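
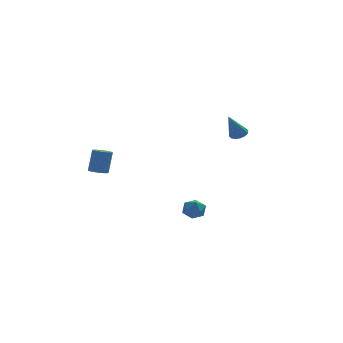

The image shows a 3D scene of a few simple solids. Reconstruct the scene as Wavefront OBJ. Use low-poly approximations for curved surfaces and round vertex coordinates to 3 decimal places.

v 0.173 -1.113 -1.112
v 0.849 -1.275 -1.227
v -0.049 -2.205 -0.873
v 0.627 -2.367 -0.988
v 0.449 -1.981 -0.427
v 0.586 -1.306 -0.574
v 0.214 -2.174 -1.526
v 0.351 -1.499 -1.673
v 0.874 -1.931 -1.483
v 1.019 -1.812 -0.804
v -0.219 -1.668 -1.296
v -0.074 -1.549 -0.617
v 3.89 3.508 2.308
v 4.166 3.938 2.56
v 3.21 3.072 3.792
v 3.907 4.052 2.476
v 3.644 4.021 2.346
v 3.447 3.852 2.206
v 3.368 3.591 2.093
v 3.429 3.308 2.038
v 3.613 3.078 2.055
v 3.872 2.964 2.14
v 4.135 2.995 2.269
v 4.332 3.164 2.409
v 4.411 3.425 2.522
v 4.35 3.708 2.577
v -4.079 2.866 0.172
v -3.679 3.232 -0.005
v -3.382 3.581 1.392
v -3.781 3.214 1.568
v -3.872 3.369 0.002
v -3.575 3.718 1.399
v -4.101 3.419 0.038
v -3.804 3.768 1.435
v -4.326 3.374 0.098
v -4.028 3.723 1.494
v -4.508 3.24 0.17
v -4.211 3.589 1.566
v -4.616 3.042 0.242
v -4.319 3.391 1.639
v -4.631 2.813 0.302
v -4.333 3.162 1.699
v -4.551 2.594 0.34
v -4.253 2.942 1.737
v -4.389 2.421 0.349
v -4.091 2.77 1.745
v -4.173 2.325 0.327
v -3.875 2.674 1.723
v -3.941 2.323 0.278
v -3.643 2.672 1.674
v -3.733 2.414 0.211
v -3.435 2.763 1.607
v -3.585 2.584 0.137
v -3.287 2.933 1.533
v -3.522 2.802 0.069
v -3.224 3.151 1.465
v -3.555 3.031 0.019
v -3.258 3.38 1.415
f 1 12 6
f 1 6 2
f 1 2 8
f 1 8 11
f 1 11 12
f 2 6 10
f 6 12 5
f 12 11 3
f 11 8 7
f 8 2 9
f 4 10 5
f 4 5 3
f 4 3 7
f 4 7 9
f 4 9 10
f 5 10 6
f 3 5 12
f 7 3 11
f 9 7 8
f 10 9 2
f 14 13 16
f 14 16 15
f 16 13 17
f 16 17 15
f 17 13 18
f 17 18 15
f 18 13 19
f 18 19 15
f 19 13 20
f 19 20 15
f 20 13 21
f 20 21 15
f 21 13 22
f 21 22 15
f 22 13 23
f 22 23 15
f 23 13 24
f 23 24 15
f 24 13 25
f 24 25 15
f 25 13 26
f 25 26 15
f 26 13 14
f 26 14 15
f 28 27 31
f 28 31 29
f 29 31 32
f 29 32 30
f 31 27 33
f 31 33 32
f 32 33 34
f 32 34 30
f 33 27 35
f 33 35 34
f 34 35 36
f 34 36 30
f 35 27 37
f 35 37 36
f 36 37 38
f 36 38 30
f 37 27 39
f 37 39 38
f 38 39 40
f 38 40 30
f 39 27 41
f 39 41 40
f 40 41 42
f 40 42 30
f 41 27 43
f 41 43 42
f 42 43 44
f 42 44 30
f 43 27 45
f 43 45 44
f 44 45 46
f 44 46 30
f 45 27 47
f 45 47 46
f 46 47 48
f 46 48 30
f 47 27 49
f 47 49 48
f 48 49 50
f 48 50 30
f 49 27 51
f 49 51 50
f 50 51 52
f 50 52 30
f 51 27 53
f 51 53 52
f 52 53 54
f 52 54 30
f 53 27 55
f 53 55 54
f 54 55 56
f 54 56 30
f 55 27 57
f 55 57 56
f 56 57 58
f 56 58 30
f 57 27 28
f 57 28 58
f 58 28 29
f 58 29 30



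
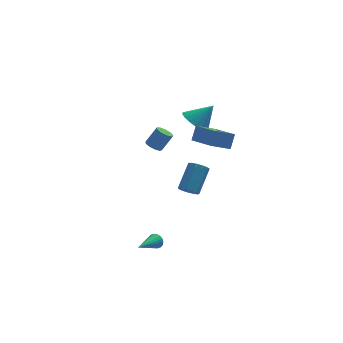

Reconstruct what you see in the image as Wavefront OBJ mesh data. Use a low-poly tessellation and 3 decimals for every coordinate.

v 1.297 -0.622 -1.31
v 1.839 -0.637 -1.649
v 2.646 0.507 -0.409
v 2.103 0.522 -0.07
v 1.647 -0.361 -1.778
v 2.453 0.783 -0.538
v 1.343 -0.168 -1.759
v 2.149 0.976 -0.518
v 1.024 -0.119 -1.597
v 1.831 1.025 -0.357
v 0.792 -0.229 -1.344
v 1.599 0.914 -0.104
v 0.72 -0.465 -1.08
v 1.527 0.679 0.16
v 0.832 -0.75 -0.89
v 1.638 0.394 0.351
v 1.09 -0.994 -0.833
v 1.897 0.149 0.408
v 1.415 -1.121 -0.927
v 2.221 0.023 0.313
v 1.701 -1.088 -1.143
v 2.508 0.055 0.097
v 1.86 -0.908 -1.412
v 2.666 0.235 -0.172
v -0.056 3.271 0.029
v 0.413 3.126 -0.26
v 1.105 3.285 0.781
v 0.636 3.429 1.071
v 0.357 3.511 -0.281
v 1.049 3.67 0.76
v 0.107 3.784 -0.157
v 0.799 3.943 0.884
v -0.219 3.816 0.054
v 0.473 3.975 1.095
v -0.468 3.593 0.254
v 0.223 3.752 1.295
v -0.525 3.22 0.349
v 0.167 3.378 1.39
v -0.362 2.87 0.294
v 0.329 3.028 1.335
v -0.056 2.707 0.116
v 0.636 2.866 1.157
v 0.25 2.808 -0.103
v 0.942 2.967 0.938
v 2.472 -1.041 2.877
v 3.192 -2.912 3.597
v 1.34 -1.263 3.431
v 2.059 -3.134 4.151
v 2.801 -0.586 3.729
v 3.52 -2.457 4.449
v 1.668 -0.808 4.283
v 2.388 -2.679 5.003
v 2.182 2.132 2.619
v 2.803 1.574 2.108
v 3.258 2.268 3.781
v 2.9 1.977 1.971
v 2.855 2.41 1.963
v 2.676 2.789 2.085
v 2.399 3.038 2.312
v 2.079 3.107 2.601
v 1.78 2.983 2.893
v 1.56 2.691 3.13
v 1.463 2.288 3.267
v 1.509 1.855 3.275
v 1.687 1.476 3.153
v 1.964 1.227 2.926
v 2.284 1.158 2.637
v 2.583 1.282 2.345
v -0.891 -2.397 -4.011
v -0.641 -2.452 -3.57
v -2.069 -3.583 -3.489
v -0.789 -2.285 -3.524
v -0.956 -2.141 -3.575
v -1.111 -2.048 -3.712
v -1.222 -2.023 -3.908
v -1.268 -2.073 -4.125
v -1.239 -2.187 -4.319
v -1.141 -2.343 -4.452
v -0.994 -2.51 -4.498
v -0.826 -2.654 -4.447
v -0.672 -2.747 -4.31
v -0.56 -2.772 -4.113
v -0.515 -2.722 -3.897
v -0.543 -2.608 -3.703
f 2 1 5
f 2 5 3
f 3 5 6
f 3 6 4
f 5 1 7
f 5 7 6
f 6 7 8
f 6 8 4
f 7 1 9
f 7 9 8
f 8 9 10
f 8 10 4
f 9 1 11
f 9 11 10
f 10 11 12
f 10 12 4
f 11 1 13
f 11 13 12
f 12 13 14
f 12 14 4
f 13 1 15
f 13 15 14
f 14 15 16
f 14 16 4
f 15 1 17
f 15 17 16
f 16 17 18
f 16 18 4
f 17 1 19
f 17 19 18
f 18 19 20
f 18 20 4
f 19 1 21
f 19 21 20
f 20 21 22
f 20 22 4
f 21 1 23
f 21 23 22
f 22 23 24
f 22 24 4
f 23 1 2
f 23 2 24
f 24 2 3
f 24 3 4
f 26 25 29
f 26 29 27
f 27 29 30
f 27 30 28
f 29 25 31
f 29 31 30
f 30 31 32
f 30 32 28
f 31 25 33
f 31 33 32
f 32 33 34
f 32 34 28
f 33 25 35
f 33 35 34
f 34 35 36
f 34 36 28
f 35 25 37
f 35 37 36
f 36 37 38
f 36 38 28
f 37 25 39
f 37 39 38
f 38 39 40
f 38 40 28
f 39 25 41
f 39 41 40
f 40 41 42
f 40 42 28
f 41 25 43
f 41 43 42
f 42 43 44
f 42 44 28
f 43 25 26
f 43 26 44
f 44 26 27
f 44 27 28
f 46 48 45
f 49 46 45
f 45 48 47
f 47 49 45
f 46 52 48
f 50 46 49
f 50 52 46
f 48 52 47
f 51 49 47
f 47 52 51
f 51 50 49
f 52 50 51
f 54 53 56
f 54 56 55
f 56 53 57
f 56 57 55
f 57 53 58
f 57 58 55
f 58 53 59
f 58 59 55
f 59 53 60
f 59 60 55
f 60 53 61
f 60 61 55
f 61 53 62
f 61 62 55
f 62 53 63
f 62 63 55
f 63 53 64
f 63 64 55
f 64 53 65
f 64 65 55
f 65 53 66
f 65 66 55
f 66 53 67
f 66 67 55
f 67 53 68
f 67 68 55
f 68 53 54
f 68 54 55
f 70 69 72
f 70 72 71
f 72 69 73
f 72 73 71
f 73 69 74
f 73 74 71
f 74 69 75
f 74 75 71
f 75 69 76
f 75 76 71
f 76 69 77
f 76 77 71
f 77 69 78
f 77 78 71
f 78 69 79
f 78 79 71
f 79 69 80
f 79 80 71
f 80 69 81
f 80 81 71
f 81 69 82
f 81 82 71
f 82 69 83
f 82 83 71
f 83 69 84
f 83 84 71
f 84 69 70
f 84 70 71



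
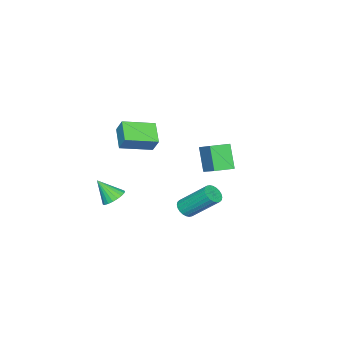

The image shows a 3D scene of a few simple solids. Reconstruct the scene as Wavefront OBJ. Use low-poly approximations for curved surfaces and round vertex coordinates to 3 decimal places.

v -4.277 -1.962 0.044
v -5.233 -2.798 0.764
v -4.081 -1.447 0.902
v -5.037 -2.283 1.622
v -2.903 -3.177 0.458
v -3.859 -4.013 1.178
v -2.707 -2.662 1.316
v -3.663 -3.498 2.036
v -1.991 -2.921 -2.817
v -1.44 -3.238 -3.177
v -1.729 -3.799 -1.643
v -1.3 -3.008 -3.037
v -1.279 -2.763 -2.858
v -1.382 -2.546 -2.673
v -1.589 -2.393 -2.512
v -1.866 -2.332 -2.405
v -2.165 -2.372 -2.369
v -2.434 -2.508 -2.41
v -2.626 -2.714 -2.522
v -2.708 -2.957 -2.685
v -2.666 -3.193 -2.871
v -2.508 -3.383 -3.047
v -2.26 -3.492 -3.184
v -1.966 -3.503 -3.258
v -1.676 -3.413 -3.255
v -1.518 1.883 -1.736
v -0.925 1.903 -1.648
v -1.189 3.397 -0.196
v -1.782 3.377 -0.284
v -0.951 2.062 -1.817
v -1.215 3.556 -0.365
v -1.064 2.195 -1.974
v -1.328 3.689 -0.522
v -1.246 2.28 -2.094
v -1.51 3.774 -0.643
v -1.469 2.304 -2.16
v -1.733 3.798 -0.709
v -1.7 2.265 -2.162
v -1.964 3.759 -0.71
v -1.903 2.167 -2.098
v -2.167 3.661 -0.646
v -2.047 2.026 -1.98
v -2.312 3.52 -0.528
v -2.111 1.863 -1.824
v -2.375 3.357 -0.372
v -2.085 1.704 -1.655
v -2.349 3.198 -0.203
v -1.972 1.571 -1.498
v -2.236 3.065 -0.046
v -1.79 1.486 -1.377
v -2.054 2.98 0.074
v -1.567 1.462 -1.311
v -1.831 2.956 0.14
v -1.336 1.501 -1.31
v -1.6 2.995 0.142
v -1.133 1.599 -1.374
v -1.397 3.093 0.078
v -0.988 1.74 -1.492
v -1.253 3.234 -0.04
v -2.125 2.288 2.611
v -1.326 3.426 3.441
v -2.989 2.934 2.556
v -2.189 4.073 3.386
v -1.591 2.887 1.274
v -0.791 4.026 2.104
v -2.454 3.534 1.219
v -1.655 4.672 2.049
f 2 4 1
f 5 2 1
f 1 4 3
f 3 5 1
f 2 8 4
f 6 2 5
f 6 8 2
f 4 8 3
f 7 5 3
f 3 8 7
f 7 6 5
f 8 6 7
f 10 9 12
f 10 12 11
f 12 9 13
f 12 13 11
f 13 9 14
f 13 14 11
f 14 9 15
f 14 15 11
f 15 9 16
f 15 16 11
f 16 9 17
f 16 17 11
f 17 9 18
f 17 18 11
f 18 9 19
f 18 19 11
f 19 9 20
f 19 20 11
f 20 9 21
f 20 21 11
f 21 9 22
f 21 22 11
f 22 9 23
f 22 23 11
f 23 9 24
f 23 24 11
f 24 9 25
f 24 25 11
f 25 9 10
f 25 10 11
f 27 26 30
f 27 30 28
f 28 30 31
f 28 31 29
f 30 26 32
f 30 32 31
f 31 32 33
f 31 33 29
f 32 26 34
f 32 34 33
f 33 34 35
f 33 35 29
f 34 26 36
f 34 36 35
f 35 36 37
f 35 37 29
f 36 26 38
f 36 38 37
f 37 38 39
f 37 39 29
f 38 26 40
f 38 40 39
f 39 40 41
f 39 41 29
f 40 26 42
f 40 42 41
f 41 42 43
f 41 43 29
f 42 26 44
f 42 44 43
f 43 44 45
f 43 45 29
f 44 26 46
f 44 46 45
f 45 46 47
f 45 47 29
f 46 26 48
f 46 48 47
f 47 48 49
f 47 49 29
f 48 26 50
f 48 50 49
f 49 50 51
f 49 51 29
f 50 26 52
f 50 52 51
f 51 52 53
f 51 53 29
f 52 26 54
f 52 54 53
f 53 54 55
f 53 55 29
f 54 26 56
f 54 56 55
f 55 56 57
f 55 57 29
f 56 26 58
f 56 58 57
f 57 58 59
f 57 59 29
f 58 26 27
f 58 27 59
f 59 27 28
f 59 28 29
f 61 63 60
f 64 61 60
f 60 63 62
f 62 64 60
f 61 67 63
f 65 61 64
f 65 67 61
f 63 67 62
f 66 64 62
f 62 67 66
f 66 65 64
f 67 65 66



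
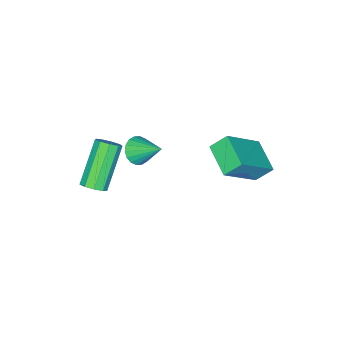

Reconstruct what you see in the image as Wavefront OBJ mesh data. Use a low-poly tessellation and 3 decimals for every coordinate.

v -0.943 2.648 0.013
v 0.516 2.255 1.368
v -0.261 3.777 -0.393
v 1.198 3.383 0.961
v -0.518 2.177 -0.581
v 0.941 1.783 0.773
v 0.164 3.305 -0.988
v 1.623 2.912 0.367
v 3.615 -1.483 -1.593
v 4.009 -1.545 -1.244
v 2.679 -1.859 0.202
v 2.285 -1.797 -0.147
v 3.911 -1.196 -1.259
v 2.58 -1.511 0.187
v 3.674 -0.982 -1.43
v 2.343 -1.296 0.016
v 3.41 -1.002 -1.678
v 2.079 -1.316 -0.232
v 3.242 -1.247 -1.886
v 1.911 -1.561 -0.44
v 3.249 -1.602 -1.956
v 1.918 -1.917 -0.511
v 3.427 -1.902 -1.857
v 2.096 -2.216 -0.411
v 3.694 -2.005 -1.634
v 2.363 -2.32 -0.189
v 3.924 -1.864 -1.392
v 2.593 -2.179 0.054
v 0.534 -1.822 -2.208
v 1.169 -1.867 -2.14
v 0.526 -0.698 -1.372
v 1.141 -1.698 -2.368
v 0.994 -1.554 -2.564
v 0.755 -1.462 -2.689
v 0.472 -1.442 -2.719
v 0.202 -1.497 -2.648
v -0.002 -1.616 -2.49
v -0.101 -1.776 -2.276
v -0.073 -1.945 -2.048
v 0.074 -2.09 -1.852
v 0.313 -2.181 -1.727
v 0.596 -2.202 -1.696
v 0.866 -2.147 -1.768
v 1.071 -2.027 -1.926
f 2 4 1
f 5 2 1
f 1 4 3
f 3 5 1
f 2 8 4
f 6 2 5
f 6 8 2
f 4 8 3
f 7 5 3
f 3 8 7
f 7 6 5
f 8 6 7
f 10 9 13
f 10 13 11
f 11 13 14
f 11 14 12
f 13 9 15
f 13 15 14
f 14 15 16
f 14 16 12
f 15 9 17
f 15 17 16
f 16 17 18
f 16 18 12
f 17 9 19
f 17 19 18
f 18 19 20
f 18 20 12
f 19 9 21
f 19 21 20
f 20 21 22
f 20 22 12
f 21 9 23
f 21 23 22
f 22 23 24
f 22 24 12
f 23 9 25
f 23 25 24
f 24 25 26
f 24 26 12
f 25 9 27
f 25 27 26
f 26 27 28
f 26 28 12
f 27 9 10
f 27 10 28
f 28 10 11
f 28 11 12
f 30 29 32
f 30 32 31
f 32 29 33
f 32 33 31
f 33 29 34
f 33 34 31
f 34 29 35
f 34 35 31
f 35 29 36
f 35 36 31
f 36 29 37
f 36 37 31
f 37 29 38
f 37 38 31
f 38 29 39
f 38 39 31
f 39 29 40
f 39 40 31
f 40 29 41
f 40 41 31
f 41 29 42
f 41 42 31
f 42 29 43
f 42 43 31
f 43 29 44
f 43 44 31
f 44 29 30
f 44 30 31



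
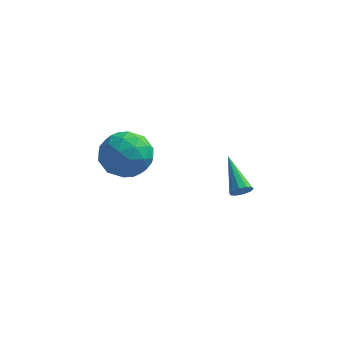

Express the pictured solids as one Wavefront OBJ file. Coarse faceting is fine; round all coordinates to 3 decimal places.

v 3.508 -3.795 -0.622
v 3.739 -3.947 -0.193
v 2.652 -2.385 0.342
v 3.926 -3.736 -0.335
v 3.953 -3.548 -0.587
v 3.811 -3.454 -0.851
v 3.552 -3.49 -1.028
v 3.277 -3.642 -1.05
v 3.09 -3.853 -0.908
v 3.063 -4.041 -0.657
v 3.206 -4.135 -0.392
v 3.464 -4.099 -0.215
v -1.176 -1.449 -1.616
v -0.605 -1.998 -0.633
v -2.995 -1.822 -0.767
v -2.424 -2.371 0.216
v -2.322 -1.125 0.043
v -1.198 -0.895 -0.482
v -2.402 -2.925 -0.918
v -1.278 -2.695 -1.443
v -1.363 -2.91 -0.202
v -1.314 -1.798 0.391
v -2.286 -2.022 -1.791
v -2.237 -0.91 -1.198
v -0.731 -1.691 -1.199
v -2.869 -2.129 -0.201
v -2.809 -1.397 -0.303
v -2.474 -1.72 0.275
v -1.079 -1.042 -1.11
v -0.744 -1.365 -0.533
v -1.753 -0.852 -0.136
v -2.856 -2.455 -0.867
v -2.521 -2.778 -0.29
v -1.126 -2.1 -1.675
v -0.791 -2.423 -1.097
v -1.847 -2.968 -1.264
v -0.841 -2.55 -0.368
v -1.91 -2.769 0.131
v -1.897 -3.095 -0.535
v -1.236 -2.959 -0.844
v -0.812 -1.896 -0.019
v -1.881 -2.115 0.48
v -1.821 -1.383 0.378
v -1.16 -1.248 0.069
v -1.257 -2.432 0.234
v -1.719 -1.705 -1.88
v -2.788 -1.924 -1.381
v -2.44 -2.572 -1.469
v -1.779 -2.437 -1.778
v -1.69 -1.051 -1.531
v -2.759 -1.27 -1.032
v -2.364 -0.861 -0.556
v -1.703 -0.725 -0.865
v -2.343 -1.388 -1.634
f 2 1 4
f 2 4 3
f 4 1 5
f 4 5 3
f 5 1 6
f 5 6 3
f 6 1 7
f 6 7 3
f 7 1 8
f 7 8 3
f 8 1 9
f 8 9 3
f 9 1 10
f 9 10 3
f 10 1 11
f 10 11 3
f 11 1 12
f 11 12 3
f 12 1 2
f 12 2 3
f 13 50 29
f 50 24 53
f 29 53 18
f 50 53 29
f 13 29 25
f 29 18 30
f 25 30 14
f 29 30 25
f 13 25 34
f 25 14 35
f 34 35 20
f 25 35 34
f 13 34 46
f 34 20 49
f 46 49 23
f 34 49 46
f 13 46 50
f 46 23 54
f 50 54 24
f 46 54 50
f 14 30 41
f 30 18 44
f 41 44 22
f 30 44 41
f 18 53 31
f 53 24 52
f 31 52 17
f 53 52 31
f 24 54 51
f 54 23 47
f 51 47 15
f 54 47 51
f 23 49 48
f 49 20 36
f 48 36 19
f 49 36 48
f 20 35 40
f 35 14 37
f 40 37 21
f 35 37 40
f 16 42 28
f 42 22 43
f 28 43 17
f 42 43 28
f 16 28 26
f 28 17 27
f 26 27 15
f 28 27 26
f 16 26 33
f 26 15 32
f 33 32 19
f 26 32 33
f 16 33 38
f 33 19 39
f 38 39 21
f 33 39 38
f 16 38 42
f 38 21 45
f 42 45 22
f 38 45 42
f 17 43 31
f 43 22 44
f 31 44 18
f 43 44 31
f 15 27 51
f 27 17 52
f 51 52 24
f 27 52 51
f 19 32 48
f 32 15 47
f 48 47 23
f 32 47 48
f 21 39 40
f 39 19 36
f 40 36 20
f 39 36 40
f 22 45 41
f 45 21 37
f 41 37 14
f 45 37 41



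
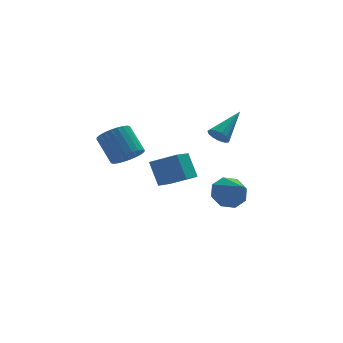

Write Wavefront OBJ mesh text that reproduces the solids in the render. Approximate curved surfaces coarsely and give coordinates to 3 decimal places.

v -3.563 0.357 2.254
v -2.688 0.525 2.382
v -3.082 1.672 3.573
v -3.957 1.503 3.446
v -2.767 0.758 2.131
v -3.161 1.905 3.323
v -2.967 0.93 1.899
v -3.361 2.077 3.091
v -3.258 1.015 1.722
v -3.652 2.162 2.913
v -3.595 0.999 1.625
v -3.989 2.146 2.817
v -3.927 0.886 1.624
v -4.321 2.033 2.816
v -4.204 0.692 1.719
v -4.598 1.839 2.911
v -4.384 0.447 1.896
v -4.778 1.594 3.087
v -4.438 0.188 2.127
v -4.832 1.335 3.318
v -4.359 -0.045 2.377
v -4.753 1.102 3.569
v -4.159 -0.217 2.609
v -4.553 0.93 3.801
v -3.868 -0.302 2.787
v -4.262 0.845 3.978
v -3.531 -0.286 2.883
v -3.925 0.861 4.075
v -3.199 -0.173 2.884
v -3.593 0.974 4.076
v -2.922 0.021 2.789
v -3.316 1.168 3.981
v -2.742 0.266 2.613
v -3.136 1.413 3.804
v 2.485 2.711 -2.294
v 3.503 2.866 -2.245
v 2.675 1.109 -1.146
v 3.113 3.234 -1.667
v 2.357 3.296 -1.456
v 1.675 3.015 -1.735
v 1.468 2.557 -2.342
v 1.857 2.188 -2.92
v 2.614 2.127 -3.132
v 3.296 2.407 -2.852
v 1.668 2.084 2.156
v 2.032 2.159 1.622
v 3.132 3.016 3.284
v 1.822 2.458 1.647
v 1.563 2.639 1.833
v 1.338 2.643 2.122
v 1.218 2.47 2.422
v 1.24 2.174 2.637
v 1.398 1.85 2.699
v 1.642 1.6 2.589
v 1.894 1.504 2.341
v 2.075 1.592 2.035
v 2.126 1.836 1.767
v -0.322 1.218 -0.13
v -0.537 2.058 1.178
v -1.521 1.996 -0.827
v -1.736 2.837 0.481
v 0.616 2.223 -0.621
v 0.401 3.064 0.687
v -0.583 3.002 -1.318
v -0.798 3.842 -0.01
f 2 1 5
f 2 5 3
f 3 5 6
f 3 6 4
f 5 1 7
f 5 7 6
f 6 7 8
f 6 8 4
f 7 1 9
f 7 9 8
f 8 9 10
f 8 10 4
f 9 1 11
f 9 11 10
f 10 11 12
f 10 12 4
f 11 1 13
f 11 13 12
f 12 13 14
f 12 14 4
f 13 1 15
f 13 15 14
f 14 15 16
f 14 16 4
f 15 1 17
f 15 17 16
f 16 17 18
f 16 18 4
f 17 1 19
f 17 19 18
f 18 19 20
f 18 20 4
f 19 1 21
f 19 21 20
f 20 21 22
f 20 22 4
f 21 1 23
f 21 23 22
f 22 23 24
f 22 24 4
f 23 1 25
f 23 25 24
f 24 25 26
f 24 26 4
f 25 1 27
f 25 27 26
f 26 27 28
f 26 28 4
f 27 1 29
f 27 29 28
f 28 29 30
f 28 30 4
f 29 1 31
f 29 31 30
f 30 31 32
f 30 32 4
f 31 1 33
f 31 33 32
f 32 33 34
f 32 34 4
f 33 1 2
f 33 2 34
f 34 2 3
f 34 3 4
f 36 35 38
f 36 38 37
f 38 35 39
f 38 39 37
f 39 35 40
f 39 40 37
f 40 35 41
f 40 41 37
f 41 35 42
f 41 42 37
f 42 35 43
f 42 43 37
f 43 35 44
f 43 44 37
f 44 35 36
f 44 36 37
f 46 45 48
f 46 48 47
f 48 45 49
f 48 49 47
f 49 45 50
f 49 50 47
f 50 45 51
f 50 51 47
f 51 45 52
f 51 52 47
f 52 45 53
f 52 53 47
f 53 45 54
f 53 54 47
f 54 45 55
f 54 55 47
f 55 45 56
f 55 56 47
f 56 45 57
f 56 57 47
f 57 45 46
f 57 46 47
f 59 61 58
f 62 59 58
f 58 61 60
f 60 62 58
f 59 65 61
f 63 59 62
f 63 65 59
f 61 65 60
f 64 62 60
f 60 65 64
f 64 63 62
f 65 63 64



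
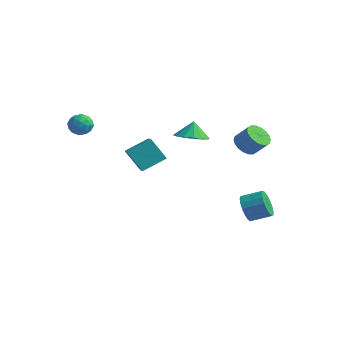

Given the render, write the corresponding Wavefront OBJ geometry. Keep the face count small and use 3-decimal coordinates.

v -0.692 -2.013 2.061
v 0.124 -2.82 2.65
v -0.025 -0.856 2.722
v 0.792 -1.663 3.311
v 0.268 -1.897 0.889
v 1.085 -2.704 1.478
v 0.936 -0.74 1.55
v 1.752 -1.547 2.139
v 0.423 2.272 1.681
v 1.394 2.507 1.71
v 0.297 2.668 2.679
v 1.161 2.926 1.515
v 0.73 3.17 1.364
v 0.217 3.173 1.299
v -0.242 2.935 1.335
v -0.522 2.519 1.465
v -0.549 2.038 1.652
v -0.316 1.619 1.848
v 0.115 1.375 1.998
v 0.629 1.372 2.064
v 1.087 1.61 2.027
v 1.367 2.025 1.898
v -3.236 -2.112 2.81
v -2.718 -2.112 3.347
v -3.902 -2.888 3.453
v -3.384 -2.888 3.99
v -3.795 -2.277 3.868
v -3.383 -1.797 3.471
v -3.237 -3.203 3.329
v -2.825 -2.723 2.932
v -2.718 -2.786 3.668
v -3.063 -2.214 4.001
v -3.557 -2.786 2.799
v -3.902 -2.214 3.132
v -2.919 -2.044 3.022
v -3.701 -2.956 3.778
v -3.943 -2.597 3.706
v -3.638 -2.597 4.022
v -3.31 -1.859 3.095
v -3.005 -1.859 3.411
v -3.638 -1.956 3.717
v -3.615 -3.141 3.389
v -3.31 -3.141 3.705
v -2.982 -2.403 2.778
v -2.677 -2.403 3.094
v -2.982 -3.044 3.083
v -2.614 -2.44 3.526
v -3.005 -2.896 3.904
v -2.919 -3.081 3.516
v -2.677 -2.799 3.282
v -2.817 -2.104 3.722
v -3.208 -2.56 4.1
v -3.45 -2.201 4.029
v -3.208 -1.919 3.795
v -2.817 -2.5 3.911
v -3.412 -2.44 2.7
v -3.803 -2.896 3.078
v -3.412 -3.081 3.005
v -3.17 -2.799 2.771
v -3.615 -2.104 2.896
v -4.006 -2.56 3.274
v -3.943 -2.201 3.518
v -3.701 -1.919 3.284
v -3.803 -2.5 2.889
v 2.85 3.908 1.192
v 3.422 4.103 0.667
v 4.182 4.286 1.564
v 3.61 4.092 2.088
v 3.266 4.416 0.735
v 4.027 4.599 1.632
v 3.029 4.629 0.893
v 3.789 4.812 1.79
v 2.755 4.699 1.11
v 3.516 4.882 2.007
v 2.501 4.612 1.344
v 3.261 4.795 2.24
v 2.315 4.386 1.547
v 3.076 4.569 2.444
v 2.236 4.065 1.68
v 2.996 4.249 2.577
v 2.278 3.714 1.716
v 3.038 3.897 2.613
v 2.433 3.401 1.648
v 3.194 3.584 2.545
v 2.671 3.188 1.49
v 3.431 3.371 2.387
v 2.944 3.118 1.273
v 3.705 3.301 2.17
v 3.199 3.205 1.04
v 3.959 3.388 1.936
v 3.384 3.431 0.836
v 4.145 3.614 1.733
v 3.464 3.751 0.703
v 4.224 3.935 1.6
v 3.462 3.191 -3.308
v 3.988 2.876 -3.953
v 4.965 3.534 -3.476
v 4.438 3.849 -2.832
v 3.828 3.235 -4.118
v 4.805 3.892 -3.642
v 3.584 3.583 -4.098
v 4.56 4.24 -3.621
v 3.311 3.842 -3.897
v 4.288 4.499 -3.42
v 3.074 3.951 -3.561
v 4.05 4.609 -3.084
v 2.925 3.887 -3.167
v 3.901 4.544 -2.69
v 2.899 3.663 -2.806
v 3.875 4.32 -2.329
v 3.002 3.331 -2.559
v 3.978 3.988 -2.083
v 3.21 2.967 -2.485
v 4.187 3.625 -2.008
v 3.476 2.655 -2.599
v 4.453 3.312 -2.122
v 3.739 2.465 -2.875
v 4.715 3.122 -2.398
v 3.938 2.442 -3.251
v 4.915 3.099 -2.774
v 4.028 2.59 -3.64
v 5.005 3.247 -3.163
f 2 4 1
f 5 2 1
f 1 4 3
f 3 5 1
f 2 8 4
f 6 2 5
f 6 8 2
f 4 8 3
f 7 5 3
f 3 8 7
f 7 6 5
f 8 6 7
f 10 9 12
f 10 12 11
f 12 9 13
f 12 13 11
f 13 9 14
f 13 14 11
f 14 9 15
f 14 15 11
f 15 9 16
f 15 16 11
f 16 9 17
f 16 17 11
f 17 9 18
f 17 18 11
f 18 9 19
f 18 19 11
f 19 9 20
f 19 20 11
f 20 9 21
f 20 21 11
f 21 9 22
f 21 22 11
f 22 9 10
f 22 10 11
f 23 60 39
f 60 34 63
f 39 63 28
f 60 63 39
f 23 39 35
f 39 28 40
f 35 40 24
f 39 40 35
f 23 35 44
f 35 24 45
f 44 45 30
f 35 45 44
f 23 44 56
f 44 30 59
f 56 59 33
f 44 59 56
f 23 56 60
f 56 33 64
f 60 64 34
f 56 64 60
f 24 40 51
f 40 28 54
f 51 54 32
f 40 54 51
f 28 63 41
f 63 34 62
f 41 62 27
f 63 62 41
f 34 64 61
f 64 33 57
f 61 57 25
f 64 57 61
f 33 59 58
f 59 30 46
f 58 46 29
f 59 46 58
f 30 45 50
f 45 24 47
f 50 47 31
f 45 47 50
f 26 52 38
f 52 32 53
f 38 53 27
f 52 53 38
f 26 38 36
f 38 27 37
f 36 37 25
f 38 37 36
f 26 36 43
f 36 25 42
f 43 42 29
f 36 42 43
f 26 43 48
f 43 29 49
f 48 49 31
f 43 49 48
f 26 48 52
f 48 31 55
f 52 55 32
f 48 55 52
f 27 53 41
f 53 32 54
f 41 54 28
f 53 54 41
f 25 37 61
f 37 27 62
f 61 62 34
f 37 62 61
f 29 42 58
f 42 25 57
f 58 57 33
f 42 57 58
f 31 49 50
f 49 29 46
f 50 46 30
f 49 46 50
f 32 55 51
f 55 31 47
f 51 47 24
f 55 47 51
f 66 65 69
f 66 69 67
f 67 69 70
f 67 70 68
f 69 65 71
f 69 71 70
f 70 71 72
f 70 72 68
f 71 65 73
f 71 73 72
f 72 73 74
f 72 74 68
f 73 65 75
f 73 75 74
f 74 75 76
f 74 76 68
f 75 65 77
f 75 77 76
f 76 77 78
f 76 78 68
f 77 65 79
f 77 79 78
f 78 79 80
f 78 80 68
f 79 65 81
f 79 81 80
f 80 81 82
f 80 82 68
f 81 65 83
f 81 83 82
f 82 83 84
f 82 84 68
f 83 65 85
f 83 85 84
f 84 85 86
f 84 86 68
f 85 65 87
f 85 87 86
f 86 87 88
f 86 88 68
f 87 65 89
f 87 89 88
f 88 89 90
f 88 90 68
f 89 65 91
f 89 91 90
f 90 91 92
f 90 92 68
f 91 65 93
f 91 93 92
f 92 93 94
f 92 94 68
f 93 65 66
f 93 66 94
f 94 66 67
f 94 67 68
f 96 95 99
f 96 99 97
f 97 99 100
f 97 100 98
f 99 95 101
f 99 101 100
f 100 101 102
f 100 102 98
f 101 95 103
f 101 103 102
f 102 103 104
f 102 104 98
f 103 95 105
f 103 105 104
f 104 105 106
f 104 106 98
f 105 95 107
f 105 107 106
f 106 107 108
f 106 108 98
f 107 95 109
f 107 109 108
f 108 109 110
f 108 110 98
f 109 95 111
f 109 111 110
f 110 111 112
f 110 112 98
f 111 95 113
f 111 113 112
f 112 113 114
f 112 114 98
f 113 95 115
f 113 115 114
f 114 115 116
f 114 116 98
f 115 95 117
f 115 117 116
f 116 117 118
f 116 118 98
f 117 95 119
f 117 119 118
f 118 119 120
f 118 120 98
f 119 95 121
f 119 121 120
f 120 121 122
f 120 122 98
f 121 95 96
f 121 96 122
f 122 96 97
f 122 97 98



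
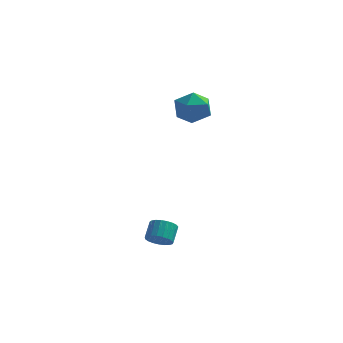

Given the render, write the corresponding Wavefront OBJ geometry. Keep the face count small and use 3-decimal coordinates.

v 3.078 -3.608 -2.267
v 3.703 -3.392 -2.552
v 3.727 -2.575 -1.877
v 3.102 -2.792 -1.593
v 3.504 -3.246 -2.721
v 3.527 -2.429 -2.046
v 3.231 -3.163 -2.812
v 3.254 -2.346 -2.137
v 2.932 -3.157 -2.809
v 2.955 -2.34 -2.134
v 2.658 -3.229 -2.712
v 2.681 -2.412 -2.037
v 2.456 -3.367 -2.538
v 2.48 -2.55 -1.863
v 2.363 -3.546 -2.318
v 2.386 -2.729 -1.643
v 2.393 -3.737 -2.088
v 2.416 -2.92 -1.414
v 2.541 -3.905 -1.89
v 2.565 -3.088 -1.215
v 2.783 -4.022 -1.757
v 2.806 -3.205 -1.082
v 3.075 -4.067 -1.712
v 3.099 -3.25 -1.037
v 3.368 -4.033 -1.764
v 3.392 -3.216 -1.089
v 3.611 -3.926 -1.902
v 3.635 -3.109 -1.227
v 3.762 -3.764 -2.103
v 3.785 -2.947 -1.428
v 3.794 -3.575 -2.333
v 3.818 -2.758 -1.658
v 2.045 3.802 3.322
v 2.456 4.308 4.239
v 3.404 2.592 3.381
v 3.815 3.098 4.298
v 2.844 2.533 4.355
v 2.004 3.281 4.319
v 3.856 3.619 3.301
v 3.016 4.367 3.265
v 3.575 4.195 4.226
v 2.95 3.525 4.877
v 2.91 3.375 2.743
v 2.285 2.705 3.394
f 2 1 5
f 2 5 3
f 3 5 6
f 3 6 4
f 5 1 7
f 5 7 6
f 6 7 8
f 6 8 4
f 7 1 9
f 7 9 8
f 8 9 10
f 8 10 4
f 9 1 11
f 9 11 10
f 10 11 12
f 10 12 4
f 11 1 13
f 11 13 12
f 12 13 14
f 12 14 4
f 13 1 15
f 13 15 14
f 14 15 16
f 14 16 4
f 15 1 17
f 15 17 16
f 16 17 18
f 16 18 4
f 17 1 19
f 17 19 18
f 18 19 20
f 18 20 4
f 19 1 21
f 19 21 20
f 20 21 22
f 20 22 4
f 21 1 23
f 21 23 22
f 22 23 24
f 22 24 4
f 23 1 25
f 23 25 24
f 24 25 26
f 24 26 4
f 25 1 27
f 25 27 26
f 26 27 28
f 26 28 4
f 27 1 29
f 27 29 28
f 28 29 30
f 28 30 4
f 29 1 31
f 29 31 30
f 30 31 32
f 30 32 4
f 31 1 2
f 31 2 32
f 32 2 3
f 32 3 4
f 33 44 38
f 33 38 34
f 33 34 40
f 33 40 43
f 33 43 44
f 34 38 42
f 38 44 37
f 44 43 35
f 43 40 39
f 40 34 41
f 36 42 37
f 36 37 35
f 36 35 39
f 36 39 41
f 36 41 42
f 37 42 38
f 35 37 44
f 39 35 43
f 41 39 40
f 42 41 34



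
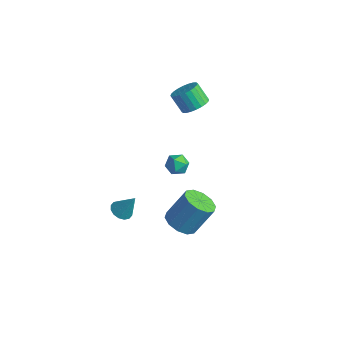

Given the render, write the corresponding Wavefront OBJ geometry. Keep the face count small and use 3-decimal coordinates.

v -1.754 2.485 -2.64
v -1.474 2.684 -3.218
v -1.926 1.496 -3.062
v -1.646 1.695 -3.64
v -1.265 1.623 -3.09
v -1.159 2.234 -2.829
v -2.241 1.946 -3.451
v -2.135 2.557 -3.19
v -1.775 2.35 -3.72
v -1.172 2.151 -3.497
v -2.228 2.029 -2.783
v -1.625 1.83 -2.56
v -0.041 -2.715 -2.485
v 0.322 -3.179 -2.505
v 0.521 -2.325 -1.355
v 0.469 -2.957 -2.655
v 0.48 -2.67 -2.759
v 0.351 -2.395 -2.789
v 0.116 -2.206 -2.738
v -0.16 -2.153 -2.619
v -0.404 -2.25 -2.464
v -0.551 -2.472 -2.315
v -0.561 -2.759 -2.211
v -0.432 -3.034 -2.18
v -0.198 -3.224 -2.231
v 0.078 -3.277 -2.35
v -0.041 1.821 2.789
v 0.408 2.234 3.19
v -0.229 2.072 4.071
v -0.679 1.659 3.671
v 0.225 2.429 3.093
v -0.413 2.267 3.975
v 0.001 2.532 2.95
v -0.637 2.37 3.832
v -0.229 2.526 2.782
v -0.867 2.365 3.664
v -0.431 2.413 2.616
v -1.069 2.252 3.497
v -0.573 2.21 2.476
v -1.211 2.049 3.357
v -0.634 1.948 2.383
v -1.272 1.786 3.265
v -0.605 1.666 2.353
v -1.243 1.505 3.234
v -0.491 1.408 2.389
v -1.128 1.246 3.27
v -0.307 1.213 2.485
v -0.945 1.051 3.367
v -0.083 1.11 2.628
v -0.721 0.948 3.51
v 0.147 1.115 2.796
v -0.491 0.954 3.678
v 0.349 1.228 2.963
v -0.289 1.067 3.844
v 0.491 1.431 3.103
v -0.147 1.27 3.984
v 0.552 1.694 3.195
v -0.086 1.532 4.077
v 0.523 1.975 3.226
v -0.115 1.814 4.107
v 3.167 -1.803 -1.54
v 3.969 -2.075 -1.607
v 4.376 -1.228 -0.167
v 3.573 -0.957 -0.1
v 3.93 -1.618 -1.865
v 4.337 -0.772 -0.424
v 3.599 -1.233 -1.998
v 4.006 -0.386 -0.557
v 3.103 -1.065 -1.957
v 3.51 -0.218 -0.516
v 2.631 -1.179 -1.756
v 3.038 -0.332 -0.315
v 2.364 -1.532 -1.473
v 2.771 -0.685 -0.033
v 2.403 -1.988 -1.216
v 2.81 -1.142 0.225
v 2.734 -2.374 -1.083
v 3.141 -1.527 0.358
v 3.23 -2.542 -1.124
v 3.637 -1.695 0.317
v 3.702 -2.428 -1.325
v 4.109 -1.581 0.116
f 1 12 6
f 1 6 2
f 1 2 8
f 1 8 11
f 1 11 12
f 2 6 10
f 6 12 5
f 12 11 3
f 11 8 7
f 8 2 9
f 4 10 5
f 4 5 3
f 4 3 7
f 4 7 9
f 4 9 10
f 5 10 6
f 3 5 12
f 7 3 11
f 9 7 8
f 10 9 2
f 14 13 16
f 14 16 15
f 16 13 17
f 16 17 15
f 17 13 18
f 17 18 15
f 18 13 19
f 18 19 15
f 19 13 20
f 19 20 15
f 20 13 21
f 20 21 15
f 21 13 22
f 21 22 15
f 22 13 23
f 22 23 15
f 23 13 24
f 23 24 15
f 24 13 25
f 24 25 15
f 25 13 26
f 25 26 15
f 26 13 14
f 26 14 15
f 28 27 31
f 28 31 29
f 29 31 32
f 29 32 30
f 31 27 33
f 31 33 32
f 32 33 34
f 32 34 30
f 33 27 35
f 33 35 34
f 34 35 36
f 34 36 30
f 35 27 37
f 35 37 36
f 36 37 38
f 36 38 30
f 37 27 39
f 37 39 38
f 38 39 40
f 38 40 30
f 39 27 41
f 39 41 40
f 40 41 42
f 40 42 30
f 41 27 43
f 41 43 42
f 42 43 44
f 42 44 30
f 43 27 45
f 43 45 44
f 44 45 46
f 44 46 30
f 45 27 47
f 45 47 46
f 46 47 48
f 46 48 30
f 47 27 49
f 47 49 48
f 48 49 50
f 48 50 30
f 49 27 51
f 49 51 50
f 50 51 52
f 50 52 30
f 51 27 53
f 51 53 52
f 52 53 54
f 52 54 30
f 53 27 55
f 53 55 54
f 54 55 56
f 54 56 30
f 55 27 57
f 55 57 56
f 56 57 58
f 56 58 30
f 57 27 59
f 57 59 58
f 58 59 60
f 58 60 30
f 59 27 28
f 59 28 60
f 60 28 29
f 60 29 30
f 62 61 65
f 62 65 63
f 63 65 66
f 63 66 64
f 65 61 67
f 65 67 66
f 66 67 68
f 66 68 64
f 67 61 69
f 67 69 68
f 68 69 70
f 68 70 64
f 69 61 71
f 69 71 70
f 70 71 72
f 70 72 64
f 71 61 73
f 71 73 72
f 72 73 74
f 72 74 64
f 73 61 75
f 73 75 74
f 74 75 76
f 74 76 64
f 75 61 77
f 75 77 76
f 76 77 78
f 76 78 64
f 77 61 79
f 77 79 78
f 78 79 80
f 78 80 64
f 79 61 81
f 79 81 80
f 80 81 82
f 80 82 64
f 81 61 62
f 81 62 82
f 82 62 63
f 82 63 64



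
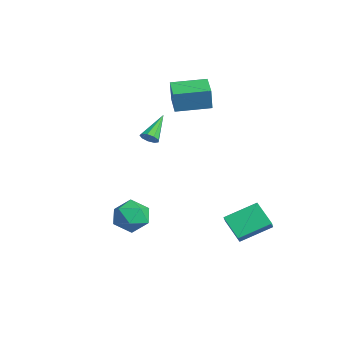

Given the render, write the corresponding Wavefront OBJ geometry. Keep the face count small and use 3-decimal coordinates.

v 0.876 -2.512 -2.068
v 1.814 -2.885 -2.565
v 0.146 -4.175 -2.195
v 1.084 -4.548 -2.692
v 1.101 -4.258 -1.605
v 1.552 -3.23 -1.527
v 0.408 -3.83 -3.233
v 0.859 -2.802 -3.155
v 1.524 -3.7 -3.285
v 1.953 -3.965 -2.279
v 0.007 -3.095 -2.481
v 0.436 -3.36 -1.475
v 2.197 1.116 -2.805
v 2.346 2.94 -1.998
v 1.356 1.563 -3.661
v 1.505 3.387 -2.854
v 3.375 1.453 -3.786
v 3.524 3.277 -2.979
v 2.534 1.9 -4.642
v 2.683 3.724 -3.835
v -2.016 -1.42 1.468
v -1.569 -1.323 1.79
v -3.024 -0.24 2.512
v -1.577 -1.073 1.5
v -1.791 -0.985 1.195
v -2.111 -1.101 1.017
v -2.386 -1.365 1.05
v -2.488 -1.655 1.279
v -2.37 -1.835 1.595
v -2.086 -1.82 1.852
v -1.77 -1.618 1.929
v -4.914 0.933 2.597
v -4.697 0.767 4.031
v -4.414 2.915 2.75
v -4.197 2.749 4.184
v -3.563 0.611 2.356
v -3.346 0.445 3.79
v -3.063 2.593 2.509
v -2.846 2.427 3.943
f 1 12 6
f 1 6 2
f 1 2 8
f 1 8 11
f 1 11 12
f 2 6 10
f 6 12 5
f 12 11 3
f 11 8 7
f 8 2 9
f 4 10 5
f 4 5 3
f 4 3 7
f 4 7 9
f 4 9 10
f 5 10 6
f 3 5 12
f 7 3 11
f 9 7 8
f 10 9 2
f 14 16 13
f 17 14 13
f 13 16 15
f 15 17 13
f 14 20 16
f 18 14 17
f 18 20 14
f 16 20 15
f 19 17 15
f 15 20 19
f 19 18 17
f 20 18 19
f 22 21 24
f 22 24 23
f 24 21 25
f 24 25 23
f 25 21 26
f 25 26 23
f 26 21 27
f 26 27 23
f 27 21 28
f 27 28 23
f 28 21 29
f 28 29 23
f 29 21 30
f 29 30 23
f 30 21 31
f 30 31 23
f 31 21 22
f 31 22 23
f 33 35 32
f 36 33 32
f 32 35 34
f 34 36 32
f 33 39 35
f 37 33 36
f 37 39 33
f 35 39 34
f 38 36 34
f 34 39 38
f 38 37 36
f 39 37 38



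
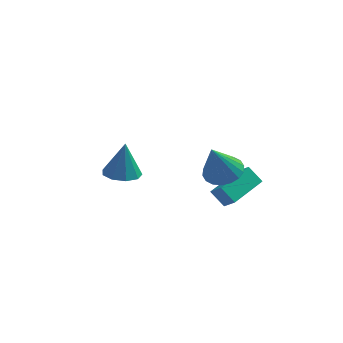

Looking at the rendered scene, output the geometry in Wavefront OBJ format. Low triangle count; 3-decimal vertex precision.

v -2.123 2.699 -2.885
v -1.177 2.83 -2.979
v -1.977 3.001 -0.995
v -1.491 3.403 -3.047
v -2.101 3.646 -3.038
v -2.721 3.446 -2.959
v -3.061 2.896 -2.845
v -2.963 2.254 -2.749
v -2.471 1.82 -2.718
v -1.817 1.797 -2.765
v -1.305 2.196 -2.868
v 3.036 -2.628 1.465
v 3.743 -2.127 1.83
v 2.564 -3.232 3.215
v 3.424 -1.856 1.837
v 3.028 -1.739 1.77
v 2.634 -1.797 1.643
v 2.319 -2.021 1.481
v 2.147 -2.364 1.316
v 2.151 -2.76 1.18
v 2.33 -3.129 1.101
v 2.649 -3.4 1.094
v 3.045 -3.517 1.161
v 3.439 -3.458 1.287
v 3.754 -3.235 1.45
v 3.926 -2.892 1.615
v 3.922 -2.496 1.751
v 2.122 1.78 -3.198
v 2.644 1.258 -2.508
v 3.282 3.429 -2.828
v 3.804 2.908 -2.139
v 2.796 1.472 -3.941
v 3.318 0.951 -3.252
v 3.956 3.122 -3.572
v 4.478 2.6 -2.882
f 2 1 4
f 2 4 3
f 4 1 5
f 4 5 3
f 5 1 6
f 5 6 3
f 6 1 7
f 6 7 3
f 7 1 8
f 7 8 3
f 8 1 9
f 8 9 3
f 9 1 10
f 9 10 3
f 10 1 11
f 10 11 3
f 11 1 2
f 11 2 3
f 13 12 15
f 13 15 14
f 15 12 16
f 15 16 14
f 16 12 17
f 16 17 14
f 17 12 18
f 17 18 14
f 18 12 19
f 18 19 14
f 19 12 20
f 19 20 14
f 20 12 21
f 20 21 14
f 21 12 22
f 21 22 14
f 22 12 23
f 22 23 14
f 23 12 24
f 23 24 14
f 24 12 25
f 24 25 14
f 25 12 26
f 25 26 14
f 26 12 27
f 26 27 14
f 27 12 13
f 27 13 14
f 29 31 28
f 32 29 28
f 28 31 30
f 30 32 28
f 29 35 31
f 33 29 32
f 33 35 29
f 31 35 30
f 34 32 30
f 30 35 34
f 34 33 32
f 35 33 34



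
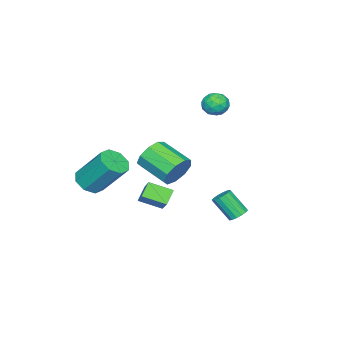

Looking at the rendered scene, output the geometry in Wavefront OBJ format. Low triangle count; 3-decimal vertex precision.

v 1.763 2.327 -2.825
v 2.289 2.298 -2.884
v 2.363 1.424 -1.793
v 1.837 1.453 -1.735
v 2.248 2.509 -2.713
v 2.322 1.634 -1.622
v 2.077 2.67 -2.571
v 2.151 1.796 -1.481
v 1.822 2.74 -2.498
v 1.896 1.865 -1.408
v 1.552 2.699 -2.513
v 1.625 1.825 -1.422
v 1.337 2.559 -2.611
v 1.411 1.684 -1.52
v 1.237 2.356 -2.767
v 1.311 1.482 -1.676
v 1.278 2.146 -2.938
v 1.352 1.271 -1.847
v 1.449 1.984 -3.079
v 1.523 1.11 -1.989
v 1.704 1.915 -3.152
v 1.778 1.04 -2.062
v 1.975 1.955 -3.138
v 2.048 1.081 -2.047
v 2.189 2.096 -3.04
v 2.263 1.221 -1.949
v 3.865 -4.43 -1.492
v 4.586 -4.72 -1.202
v 4.457 -3.381 0.462
v 3.735 -3.09 0.172
v 4.663 -4.226 -1.594
v 4.534 -2.887 0.07
v 4.272 -3.851 -1.926
v 4.143 -2.512 -0.262
v 3.643 -3.815 -2.004
v 3.513 -2.476 -0.34
v 3.143 -4.139 -1.782
v 3.014 -2.8 -0.118
v 3.066 -4.633 -1.39
v 2.937 -3.294 0.274
v 3.457 -5.008 -1.058
v 3.328 -3.669 0.606
v 4.087 -5.044 -0.98
v 3.957 -3.705 0.684
v 2.461 -0.478 -0.429
v 2.817 -0.841 -1.184
v 2.516 -2.464 -0.546
v 2.159 -2.102 0.209
v 3.263 -0.756 -0.757
v 2.961 -2.38 -0.12
v 3.333 -0.541 -0.177
v 3.032 -2.165 0.46
v 2.995 -0.297 0.285
v 2.694 -1.92 0.923
v 2.407 -0.138 0.413
v 2.106 -1.761 1.051
v 1.844 -0.138 0.147
v 1.543 -1.761 0.785
v 1.57 -0.297 -0.388
v 1.269 -1.92 0.25
v 1.712 -0.541 -0.943
v 1.411 -2.165 -0.305
v 2.205 -0.756 -1.257
v 1.903 -2.379 -0.619
v 0.709 -3.724 -4.222
v 0.033 -3.738 -3.598
v 0.263 -2.603 -4.679
v -0.412 -2.617 -4.055
v 1.632 -2.943 -3.205
v 0.957 -2.957 -2.581
v 1.187 -1.822 -3.662
v 0.511 -1.836 -3.038
v -1.225 -0.106 3.033
v -0.831 0.18 2.495
v -1.289 -1.12 2.445
v -0.895 -0.834 1.907
v -0.588 -0.967 2.551
v -0.548 -0.34 2.914
v -1.572 -0.6 2.026
v -1.532 0.027 2.389
v -1.045 -0.125 1.873
v -0.437 -0.351 2.197
v -1.683 -0.589 2.743
v -1.075 -0.815 3.067
v -1.022 0.126 2.815
v -1.098 -1.066 2.125
v -0.917 -1.144 2.503
v -0.686 -0.976 2.187
v -0.856 -0.179 3.062
v -0.625 -0.011 2.746
v -0.482 -0.685 2.779
v -1.495 -0.929 2.194
v -1.264 -0.761 1.878
v -1.434 0.036 2.753
v -1.203 0.204 2.437
v -1.638 -0.255 2.161
v -0.917 0.115 2.133
v -0.955 -0.481 1.788
v -1.352 -0.344 1.858
v -1.329 0.025 2.071
v -0.56 -0.018 2.324
v -0.597 -0.614 1.979
v -0.417 -0.692 2.357
v -0.393 -0.324 2.571
v -0.686 -0.198 1.959
v -1.523 -0.326 2.961
v -1.56 -0.922 2.616
v -1.727 -0.616 2.369
v -1.703 -0.248 2.583
v -1.165 -0.459 3.152
v -1.203 -1.055 2.807
v -0.791 -0.965 2.869
v -0.768 -0.596 3.082
v -1.434 -0.742 2.981
f 2 1 5
f 2 5 3
f 3 5 6
f 3 6 4
f 5 1 7
f 5 7 6
f 6 7 8
f 6 8 4
f 7 1 9
f 7 9 8
f 8 9 10
f 8 10 4
f 9 1 11
f 9 11 10
f 10 11 12
f 10 12 4
f 11 1 13
f 11 13 12
f 12 13 14
f 12 14 4
f 13 1 15
f 13 15 14
f 14 15 16
f 14 16 4
f 15 1 17
f 15 17 16
f 16 17 18
f 16 18 4
f 17 1 19
f 17 19 18
f 18 19 20
f 18 20 4
f 19 1 21
f 19 21 20
f 20 21 22
f 20 22 4
f 21 1 23
f 21 23 22
f 22 23 24
f 22 24 4
f 23 1 25
f 23 25 24
f 24 25 26
f 24 26 4
f 25 1 2
f 25 2 26
f 26 2 3
f 26 3 4
f 28 27 31
f 28 31 29
f 29 31 32
f 29 32 30
f 31 27 33
f 31 33 32
f 32 33 34
f 32 34 30
f 33 27 35
f 33 35 34
f 34 35 36
f 34 36 30
f 35 27 37
f 35 37 36
f 36 37 38
f 36 38 30
f 37 27 39
f 37 39 38
f 38 39 40
f 38 40 30
f 39 27 41
f 39 41 40
f 40 41 42
f 40 42 30
f 41 27 43
f 41 43 42
f 42 43 44
f 42 44 30
f 43 27 28
f 43 28 44
f 44 28 29
f 44 29 30
f 46 45 49
f 46 49 47
f 47 49 50
f 47 50 48
f 49 45 51
f 49 51 50
f 50 51 52
f 50 52 48
f 51 45 53
f 51 53 52
f 52 53 54
f 52 54 48
f 53 45 55
f 53 55 54
f 54 55 56
f 54 56 48
f 55 45 57
f 55 57 56
f 56 57 58
f 56 58 48
f 57 45 59
f 57 59 58
f 58 59 60
f 58 60 48
f 59 45 61
f 59 61 60
f 60 61 62
f 60 62 48
f 61 45 63
f 61 63 62
f 62 63 64
f 62 64 48
f 63 45 46
f 63 46 64
f 64 46 47
f 64 47 48
f 66 68 65
f 69 66 65
f 65 68 67
f 67 69 65
f 66 72 68
f 70 66 69
f 70 72 66
f 68 72 67
f 71 69 67
f 67 72 71
f 71 70 69
f 72 70 71
f 73 110 89
f 110 84 113
f 89 113 78
f 110 113 89
f 73 89 85
f 89 78 90
f 85 90 74
f 89 90 85
f 73 85 94
f 85 74 95
f 94 95 80
f 85 95 94
f 73 94 106
f 94 80 109
f 106 109 83
f 94 109 106
f 73 106 110
f 106 83 114
f 110 114 84
f 106 114 110
f 74 90 101
f 90 78 104
f 101 104 82
f 90 104 101
f 78 113 91
f 113 84 112
f 91 112 77
f 113 112 91
f 84 114 111
f 114 83 107
f 111 107 75
f 114 107 111
f 83 109 108
f 109 80 96
f 108 96 79
f 109 96 108
f 80 95 100
f 95 74 97
f 100 97 81
f 95 97 100
f 76 102 88
f 102 82 103
f 88 103 77
f 102 103 88
f 76 88 86
f 88 77 87
f 86 87 75
f 88 87 86
f 76 86 93
f 86 75 92
f 93 92 79
f 86 92 93
f 76 93 98
f 93 79 99
f 98 99 81
f 93 99 98
f 76 98 102
f 98 81 105
f 102 105 82
f 98 105 102
f 77 103 91
f 103 82 104
f 91 104 78
f 103 104 91
f 75 87 111
f 87 77 112
f 111 112 84
f 87 112 111
f 79 92 108
f 92 75 107
f 108 107 83
f 92 107 108
f 81 99 100
f 99 79 96
f 100 96 80
f 99 96 100
f 82 105 101
f 105 81 97
f 101 97 74
f 105 97 101



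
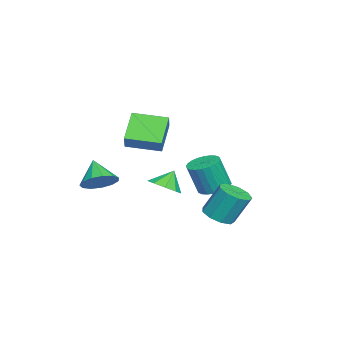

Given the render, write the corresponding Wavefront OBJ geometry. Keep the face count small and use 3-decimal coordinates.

v -0.781 1.923 -3.497
v -0.023 2.368 -3.468
v 0.22 1.843 -1.754
v -0.539 1.397 -1.783
v -0.246 2.608 -3.363
v -0.003 2.082 -1.649
v -0.55 2.743 -3.279
v -0.307 2.218 -1.564
v -0.889 2.753 -3.228
v -0.646 2.228 -1.513
v -1.212 2.637 -3.217
v -0.969 2.112 -1.503
v -1.469 2.413 -3.25
v -1.226 1.887 -1.535
v -1.622 2.113 -3.32
v -1.379 1.588 -1.605
v -1.647 1.785 -3.417
v -1.404 1.259 -1.702
v -1.54 1.477 -3.526
v -1.297 0.952 -1.812
v -1.317 1.238 -3.631
v -1.074 0.712 -1.917
v -1.013 1.102 -3.716
v -0.77 0.577 -2.001
v -0.674 1.092 -3.767
v -0.431 0.567 -2.052
v -0.351 1.208 -3.777
v -0.108 0.683 -2.063
v -0.094 1.433 -3.745
v 0.149 0.907 -2.03
v 0.059 1.732 -3.675
v 0.302 1.207 -1.96
v 0.084 2.061 -3.578
v 0.327 1.535 -1.863
v -0.723 -2.576 -1.08
v -2.15 -2.518 0.143
v -0.836 -0.723 -1.301
v -2.264 -0.665 -0.079
v -0.016 -2.435 -0.261
v -1.444 -2.377 0.961
v -0.13 -0.582 -0.483
v -1.557 -0.524 0.74
v 0.675 -0.288 -3.089
v 1.501 -0.057 -2.754
v 0.185 0.108 -2.151
v 1.26 0.423 -3.083
v 0.745 0.57 -3.415
v 0.198 0.315 -3.593
v -0.126 -0.221 -3.536
v -0.075 -0.789 -3.27
v 0.327 -1.122 -2.919
v 0.892 -1.065 -2.647
v 1.356 -0.645 -2.582
v 3.114 2.837 -3.675
v 3.928 2.595 -3.485
v 3.799 3.401 -1.914
v 2.986 3.643 -2.105
v 3.931 3.124 -3.756
v 3.803 3.931 -2.186
v 3.552 3.519 -3.99
v 3.424 4.326 -2.419
v 2.968 3.595 -4.076
v 2.84 4.401 -2.506
v 2.453 3.316 -3.975
v 2.324 4.122 -2.405
v 2.246 2.813 -3.734
v 2.118 3.619 -2.163
v 2.446 2.321 -3.465
v 2.318 3.127 -1.894
v 2.959 2.07 -3.294
v 2.83 2.877 -1.724
v 3.544 2.179 -3.302
v 3.415 2.985 -1.732
v 3.455 -2.791 -1.845
v 4.211 -2.973 -1.282
v 2.545 -3.329 -0.795
v 4.051 -2.47 -1.164
v 3.701 -2.069 -1.261
v 3.273 -1.897 -1.544
v 2.903 -2.009 -1.923
v 2.708 -2.369 -2.276
v 2.75 -2.863 -2.493
v 3.017 -3.334 -2.504
v 3.422 -3.632 -2.305
v 3.838 -3.663 -1.961
v 4.132 -3.418 -1.58
f 2 1 5
f 2 5 3
f 3 5 6
f 3 6 4
f 5 1 7
f 5 7 6
f 6 7 8
f 6 8 4
f 7 1 9
f 7 9 8
f 8 9 10
f 8 10 4
f 9 1 11
f 9 11 10
f 10 11 12
f 10 12 4
f 11 1 13
f 11 13 12
f 12 13 14
f 12 14 4
f 13 1 15
f 13 15 14
f 14 15 16
f 14 16 4
f 15 1 17
f 15 17 16
f 16 17 18
f 16 18 4
f 17 1 19
f 17 19 18
f 18 19 20
f 18 20 4
f 19 1 21
f 19 21 20
f 20 21 22
f 20 22 4
f 21 1 23
f 21 23 22
f 22 23 24
f 22 24 4
f 23 1 25
f 23 25 24
f 24 25 26
f 24 26 4
f 25 1 27
f 25 27 26
f 26 27 28
f 26 28 4
f 27 1 29
f 27 29 28
f 28 29 30
f 28 30 4
f 29 1 31
f 29 31 30
f 30 31 32
f 30 32 4
f 31 1 33
f 31 33 32
f 32 33 34
f 32 34 4
f 33 1 2
f 33 2 34
f 34 2 3
f 34 3 4
f 36 38 35
f 39 36 35
f 35 38 37
f 37 39 35
f 36 42 38
f 40 36 39
f 40 42 36
f 38 42 37
f 41 39 37
f 37 42 41
f 41 40 39
f 42 40 41
f 44 43 46
f 44 46 45
f 46 43 47
f 46 47 45
f 47 43 48
f 47 48 45
f 48 43 49
f 48 49 45
f 49 43 50
f 49 50 45
f 50 43 51
f 50 51 45
f 51 43 52
f 51 52 45
f 52 43 53
f 52 53 45
f 53 43 44
f 53 44 45
f 55 54 58
f 55 58 56
f 56 58 59
f 56 59 57
f 58 54 60
f 58 60 59
f 59 60 61
f 59 61 57
f 60 54 62
f 60 62 61
f 61 62 63
f 61 63 57
f 62 54 64
f 62 64 63
f 63 64 65
f 63 65 57
f 64 54 66
f 64 66 65
f 65 66 67
f 65 67 57
f 66 54 68
f 66 68 67
f 67 68 69
f 67 69 57
f 68 54 70
f 68 70 69
f 69 70 71
f 69 71 57
f 70 54 72
f 70 72 71
f 71 72 73
f 71 73 57
f 72 54 55
f 72 55 73
f 73 55 56
f 73 56 57
f 75 74 77
f 75 77 76
f 77 74 78
f 77 78 76
f 78 74 79
f 78 79 76
f 79 74 80
f 79 80 76
f 80 74 81
f 80 81 76
f 81 74 82
f 81 82 76
f 82 74 83
f 82 83 76
f 83 74 84
f 83 84 76
f 84 74 85
f 84 85 76
f 85 74 86
f 85 86 76
f 86 74 75
f 86 75 76



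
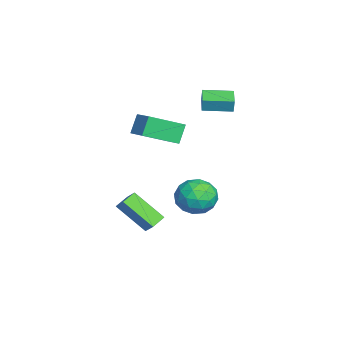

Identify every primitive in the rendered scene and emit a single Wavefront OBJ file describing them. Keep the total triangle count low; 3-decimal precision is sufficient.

v -1.177 -0.551 2.533
v -0.553 -2.411 3.461
v -0.014 0.064 2.983
v 0.61 -1.796 3.91
v -0.59 -0.884 1.47
v 0.034 -2.744 2.397
v 0.573 -0.269 1.919
v 1.197 -2.129 2.847
v 1.061 -2.915 -1.734
v 1.636 -2.528 -1.071
v 1.705 -1.409 -3.173
v 2.28 -1.021 -2.509
v 1.76 -3.479 -2.011
v 2.335 -3.091 -1.347
v 2.404 -1.972 -3.449
v 2.979 -1.585 -2.786
v -3.083 0.754 -2.88
v -2.375 1.735 -3.201
v -1.925 -0.455 -4.019
v -1.217 0.526 -4.34
v -1.191 0.092 -3.166
v -1.907 0.839 -2.462
v -2.393 0.441 -4.758
v -3.109 1.188 -4.054
v -1.948 1.541 -4.361
v -1.205 1.325 -3.377
v -3.095 -0.045 -3.843
v -2.352 -0.261 -2.859
v -2.831 1.351 -2.941
v -1.469 -0.071 -4.279
v -1.454 -0.325 -3.59
v -1.038 0.251 -3.778
v -2.556 0.824 -2.507
v -2.139 1.401 -2.695
v -1.444 0.435 -2.674
v -2.161 -0.121 -4.525
v -1.744 0.456 -4.713
v -3.262 1.029 -3.442
v -2.846 1.605 -3.63
v -2.856 0.845 -4.546
v -2.163 1.813 -3.811
v -1.483 1.102 -4.48
v -2.174 1.052 -4.726
v -2.595 1.491 -4.312
v -1.727 1.686 -3.233
v -1.046 0.976 -3.902
v -1.031 0.721 -3.212
v -1.452 1.16 -2.799
v -1.476 1.572 -3.915
v -3.254 0.304 -3.318
v -2.573 -0.406 -3.987
v -2.848 0.12 -4.421
v -3.269 0.559 -4.008
v -2.817 0.178 -2.74
v -2.137 -0.533 -3.409
v -1.705 -0.211 -2.908
v -2.126 0.228 -2.494
v -2.824 -0.292 -3.305
v -4.052 0.911 2.755
v -3.931 0.956 3.545
v -4.075 2.578 2.664
v -3.953 2.623 3.454
v -2.827 0.917 2.566
v -2.705 0.962 3.356
v -2.849 2.584 2.475
v -2.728 2.629 3.265
f 2 4 1
f 5 2 1
f 1 4 3
f 3 5 1
f 2 8 4
f 6 2 5
f 6 8 2
f 4 8 3
f 7 5 3
f 3 8 7
f 7 6 5
f 8 6 7
f 10 12 9
f 13 10 9
f 9 12 11
f 11 13 9
f 10 16 12
f 14 10 13
f 14 16 10
f 12 16 11
f 15 13 11
f 11 16 15
f 15 14 13
f 16 14 15
f 17 54 33
f 54 28 57
f 33 57 22
f 54 57 33
f 17 33 29
f 33 22 34
f 29 34 18
f 33 34 29
f 17 29 38
f 29 18 39
f 38 39 24
f 29 39 38
f 17 38 50
f 38 24 53
f 50 53 27
f 38 53 50
f 17 50 54
f 50 27 58
f 54 58 28
f 50 58 54
f 18 34 45
f 34 22 48
f 45 48 26
f 34 48 45
f 22 57 35
f 57 28 56
f 35 56 21
f 57 56 35
f 28 58 55
f 58 27 51
f 55 51 19
f 58 51 55
f 27 53 52
f 53 24 40
f 52 40 23
f 53 40 52
f 24 39 44
f 39 18 41
f 44 41 25
f 39 41 44
f 20 46 32
f 46 26 47
f 32 47 21
f 46 47 32
f 20 32 30
f 32 21 31
f 30 31 19
f 32 31 30
f 20 30 37
f 30 19 36
f 37 36 23
f 30 36 37
f 20 37 42
f 37 23 43
f 42 43 25
f 37 43 42
f 20 42 46
f 42 25 49
f 46 49 26
f 42 49 46
f 21 47 35
f 47 26 48
f 35 48 22
f 47 48 35
f 19 31 55
f 31 21 56
f 55 56 28
f 31 56 55
f 23 36 52
f 36 19 51
f 52 51 27
f 36 51 52
f 25 43 44
f 43 23 40
f 44 40 24
f 43 40 44
f 26 49 45
f 49 25 41
f 45 41 18
f 49 41 45
f 60 62 59
f 63 60 59
f 59 62 61
f 61 63 59
f 60 66 62
f 64 60 63
f 64 66 60
f 62 66 61
f 65 63 61
f 61 66 65
f 65 64 63
f 66 64 65



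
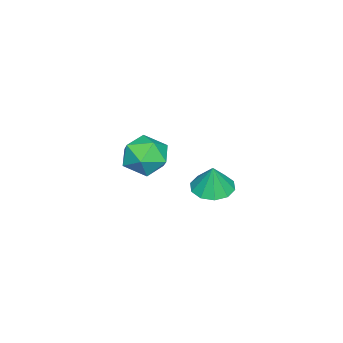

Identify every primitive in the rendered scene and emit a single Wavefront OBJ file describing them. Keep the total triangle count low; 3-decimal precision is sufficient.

v 3.544 0.971 2.664
v 4.125 0.397 2.595
v 3.776 1.069 3.816
v 4.34 0.848 2.513
v 4.251 1.347 2.489
v 3.892 1.702 2.531
v 3.399 1.777 2.624
v 2.962 1.545 2.732
v 2.747 1.094 2.814
v 2.836 0.595 2.839
v 3.195 0.241 2.796
v 3.688 0.165 2.703
v -0.735 -2.896 0.042
v 0.303 -3.12 0.019
v -0.903 -3.82 1.481
v 0.135 -4.044 1.458
v -0.191 -3.054 1.664
v -0.087 -2.483 0.774
v -0.513 -4.457 0.726
v -0.409 -3.886 -0.164
v 0.44 -4.084 0.442
v 0.639 -3.217 1.022
v -1.239 -3.723 0.478
v -1.04 -2.856 1.058
f 2 1 4
f 2 4 3
f 4 1 5
f 4 5 3
f 5 1 6
f 5 6 3
f 6 1 7
f 6 7 3
f 7 1 8
f 7 8 3
f 8 1 9
f 8 9 3
f 9 1 10
f 9 10 3
f 10 1 11
f 10 11 3
f 11 1 12
f 11 12 3
f 12 1 2
f 12 2 3
f 13 24 18
f 13 18 14
f 13 14 20
f 13 20 23
f 13 23 24
f 14 18 22
f 18 24 17
f 24 23 15
f 23 20 19
f 20 14 21
f 16 22 17
f 16 17 15
f 16 15 19
f 16 19 21
f 16 21 22
f 17 22 18
f 15 17 24
f 19 15 23
f 21 19 20
f 22 21 14



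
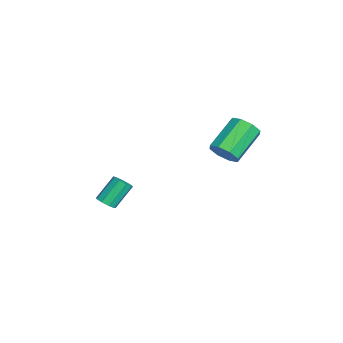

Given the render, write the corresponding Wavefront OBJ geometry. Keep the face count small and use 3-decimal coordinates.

v 0.337 2.596 1.664
v 0.942 2.833 2.113
v -0.272 3.902 3.185
v -0.877 3.664 2.736
v 0.847 3.199 1.641
v -0.367 4.267 2.712
v 0.453 3.211 1.182
v -0.761 4.279 2.254
v -0.009 2.863 1.006
v -1.223 3.931 2.078
v -0.268 2.358 1.215
v -1.482 3.427 2.287
v -0.173 1.993 1.688
v -1.387 3.061 2.759
v 0.221 1.981 2.146
v -0.993 3.049 3.218
v 0.683 2.329 2.322
v -0.531 3.397 3.394
v -3.453 -2.74 -3.96
v -2.932 -2.598 -3.811
v -3.486 -1.758 -2.671
v -4.007 -1.9 -2.82
v -3.069 -2.345 -4.064
v -3.624 -1.506 -2.924
v -3.386 -2.277 -4.268
v -3.941 -1.438 -3.129
v -3.734 -2.426 -4.328
v -4.289 -1.586 -3.189
v -3.951 -2.721 -4.216
v -4.505 -1.881 -3.076
v -3.934 -3.025 -3.983
v -4.488 -2.186 -2.844
v -3.692 -3.196 -3.74
v -4.247 -2.356 -2.601
v -3.339 -3.153 -3.6
v -3.893 -2.314 -2.46
v -3.038 -2.917 -3.627
v -3.593 -2.077 -2.488
f 2 1 5
f 2 5 3
f 3 5 6
f 3 6 4
f 5 1 7
f 5 7 6
f 6 7 8
f 6 8 4
f 7 1 9
f 7 9 8
f 8 9 10
f 8 10 4
f 9 1 11
f 9 11 10
f 10 11 12
f 10 12 4
f 11 1 13
f 11 13 12
f 12 13 14
f 12 14 4
f 13 1 15
f 13 15 14
f 14 15 16
f 14 16 4
f 15 1 17
f 15 17 16
f 16 17 18
f 16 18 4
f 17 1 2
f 17 2 18
f 18 2 3
f 18 3 4
f 20 19 23
f 20 23 21
f 21 23 24
f 21 24 22
f 23 19 25
f 23 25 24
f 24 25 26
f 24 26 22
f 25 19 27
f 25 27 26
f 26 27 28
f 26 28 22
f 27 19 29
f 27 29 28
f 28 29 30
f 28 30 22
f 29 19 31
f 29 31 30
f 30 31 32
f 30 32 22
f 31 19 33
f 31 33 32
f 32 33 34
f 32 34 22
f 33 19 35
f 33 35 34
f 34 35 36
f 34 36 22
f 35 19 37
f 35 37 36
f 36 37 38
f 36 38 22
f 37 19 20
f 37 20 38
f 38 20 21
f 38 21 22



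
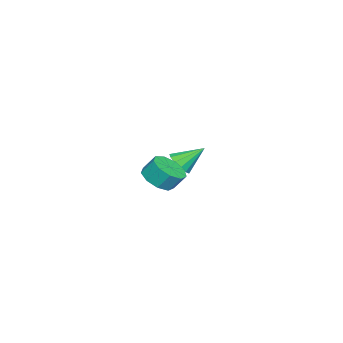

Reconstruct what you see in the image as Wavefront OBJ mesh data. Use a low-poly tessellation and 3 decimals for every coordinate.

v 3.663 -1.203 -0.946
v 4.675 -1.447 -0.656
v 4.569 -0.78 0.275
v 3.557 -0.537 -0.014
v 4.672 -0.846 -1.087
v 4.567 -0.179 -0.156
v 4.198 -0.413 -1.451
v 4.092 0.254 -0.52
v 3.473 -0.349 -1.579
v 3.367 0.317 -0.648
v 2.837 -0.685 -1.41
v 2.731 -0.019 -0.479
v 2.587 -1.264 -1.024
v 2.482 -0.597 -0.093
v 2.841 -1.814 -0.602
v 2.736 -1.147 0.33
v 3.48 -2.078 -0.34
v 3.374 -1.412 0.591
v 4.204 -1.933 -0.361
v 4.098 -1.267 0.57
v -3.675 -2.478 -3.155
v -2.884 -2.511 -2.707
v -4.285 -1.182 -1.985
v -2.829 -2.155 -3.072
v -3.042 -1.902 -3.464
v -3.457 -1.832 -3.757
v -3.94 -1.967 -3.86
v -4.34 -2.264 -3.738
v -4.529 -2.63 -3.432
v -4.446 -2.947 -3.038
v -4.119 -3.115 -2.681
v -3.651 -3.081 -2.474
v -3.19 -2.856 -2.484
f 2 1 5
f 2 5 3
f 3 5 6
f 3 6 4
f 5 1 7
f 5 7 6
f 6 7 8
f 6 8 4
f 7 1 9
f 7 9 8
f 8 9 10
f 8 10 4
f 9 1 11
f 9 11 10
f 10 11 12
f 10 12 4
f 11 1 13
f 11 13 12
f 12 13 14
f 12 14 4
f 13 1 15
f 13 15 14
f 14 15 16
f 14 16 4
f 15 1 17
f 15 17 16
f 16 17 18
f 16 18 4
f 17 1 19
f 17 19 18
f 18 19 20
f 18 20 4
f 19 1 2
f 19 2 20
f 20 2 3
f 20 3 4
f 22 21 24
f 22 24 23
f 24 21 25
f 24 25 23
f 25 21 26
f 25 26 23
f 26 21 27
f 26 27 23
f 27 21 28
f 27 28 23
f 28 21 29
f 28 29 23
f 29 21 30
f 29 30 23
f 30 21 31
f 30 31 23
f 31 21 32
f 31 32 23
f 32 21 33
f 32 33 23
f 33 21 22
f 33 22 23



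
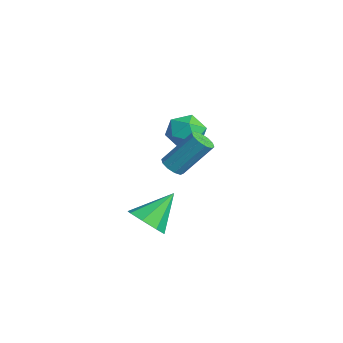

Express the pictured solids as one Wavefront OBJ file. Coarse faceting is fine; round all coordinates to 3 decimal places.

v -2.766 2.675 -1.292
v -2.129 2.126 -0.716
v -4.051 2.054 -0.464
v -3.414 1.505 0.112
v -3.44 2.52 0.206
v -2.645 2.904 -0.306
v -3.535 1.276 -0.874
v -2.74 1.66 -1.386
v -2.604 1.261 -0.457
v -2.545 2.03 0.21
v -3.635 2.15 -1.39
v -3.576 2.919 -0.723
v -0.042 -0.922 -4.014
v 0.951 -0.817 -3.861
v -0.398 0.502 -2.686
v 0.688 -0.357 -4.424
v -0.003 -0.229 -4.747
v -0.716 -0.507 -4.641
v -1.035 -1.028 -4.167
v -0.772 -1.487 -3.604
v -0.081 -1.616 -3.281
v 0.632 -1.338 -3.387
v 2.015 -0.49 0.535
v 2.589 -0.624 0.501
v 2.958 0.576 2.032
v 2.385 0.71 2.065
v 2.528 -0.334 0.288
v 2.898 0.866 1.819
v 2.271 -0.104 0.17
v 2.641 1.097 1.701
v 1.917 -0.021 0.191
v 2.286 1.179 1.721
v 1.6 -0.118 0.343
v 1.969 1.083 1.874
v 1.442 -0.356 0.568
v 1.811 0.844 2.099
v 1.502 -0.646 0.781
v 1.872 0.554 2.312
v 1.759 -0.877 0.899
v 2.129 0.324 2.43
v 2.114 -0.959 0.879
v 2.483 0.241 2.409
v 2.431 -0.863 0.726
v 2.8 0.338 2.257
f 1 12 6
f 1 6 2
f 1 2 8
f 1 8 11
f 1 11 12
f 2 6 10
f 6 12 5
f 12 11 3
f 11 8 7
f 8 2 9
f 4 10 5
f 4 5 3
f 4 3 7
f 4 7 9
f 4 9 10
f 5 10 6
f 3 5 12
f 7 3 11
f 9 7 8
f 10 9 2
f 14 13 16
f 14 16 15
f 16 13 17
f 16 17 15
f 17 13 18
f 17 18 15
f 18 13 19
f 18 19 15
f 19 13 20
f 19 20 15
f 20 13 21
f 20 21 15
f 21 13 22
f 21 22 15
f 22 13 14
f 22 14 15
f 24 23 27
f 24 27 25
f 25 27 28
f 25 28 26
f 27 23 29
f 27 29 28
f 28 29 30
f 28 30 26
f 29 23 31
f 29 31 30
f 30 31 32
f 30 32 26
f 31 23 33
f 31 33 32
f 32 33 34
f 32 34 26
f 33 23 35
f 33 35 34
f 34 35 36
f 34 36 26
f 35 23 37
f 35 37 36
f 36 37 38
f 36 38 26
f 37 23 39
f 37 39 38
f 38 39 40
f 38 40 26
f 39 23 41
f 39 41 40
f 40 41 42
f 40 42 26
f 41 23 43
f 41 43 42
f 42 43 44
f 42 44 26
f 43 23 24
f 43 24 44
f 44 24 25
f 44 25 26



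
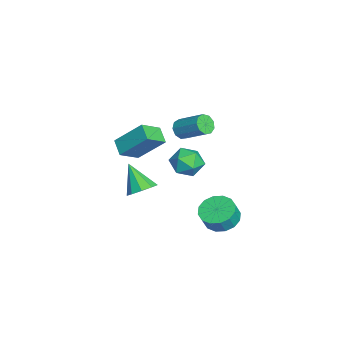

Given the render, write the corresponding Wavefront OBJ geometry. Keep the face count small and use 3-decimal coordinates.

v 3.619 0.573 3.077
v 4.295 0.45 2.41
v 2.605 -0.19 2.19
v 3.281 -0.313 1.523
v 3.346 -0.772 2.361
v 3.972 -0.3 2.909
v 2.928 0.56 1.691
v 3.554 1.032 2.239
v 3.868 0.442 1.554
v 4.126 -0.381 1.968
v 2.774 0.641 2.632
v 3.032 -0.182 3.046
v 2.523 -2.111 -0.516
v 2.945 -1.615 0.03
v 1.617 -2.829 0.836
v 2.463 -1.346 -0.151
v 2.008 -1.435 -0.503
v 1.795 -1.84 -0.861
v 1.923 -2.372 -1.058
v 2.331 -2.782 -1.001
v 2.83 -2.878 -0.718
v 3.185 -2.615 -0.34
v 3.231 -2.116 -0.045
v -4.326 -2.871 -1.717
v -3.546 -3.814 -0.958
v -3.994 -1.392 -0.221
v -3.214 -2.334 0.538
v -3.426 -2.546 -2.238
v -2.646 -3.488 -1.479
v -3.094 -1.066 -0.742
v -2.314 -2.009 0.017
v -0.47 -0.194 2.06
v -0.265 0.083 1.52
v 0.555 1.31 2.461
v 0.35 1.034 3
v -0.651 0.251 1.637
v 0.168 1.479 2.578
v -0.953 0.212 1.952
v -0.133 1.439 2.892
v -1.029 -0.017 2.317
v -0.209 1.21 3.257
v -0.843 -0.329 2.562
v -0.023 0.898 3.502
v -0.483 -0.577 2.572
v 0.337 0.65 3.512
v -0.116 -0.646 2.342
v 0.704 0.581 3.282
v 0.085 -0.503 1.98
v 0.904 0.724 2.921
v 0.026 -0.215 1.656
v 0.846 1.012 2.596
v 0.476 1.92 -4.122
v 1.259 2.56 -4.256
v 1.647 2.28 -3.332
v 0.864 1.64 -3.198
v 0.889 2.847 -4.014
v 1.276 2.567 -3.09
v 0.407 2.885 -3.8
v 0.794 2.606 -2.876
v -0.056 2.665 -3.673
v 0.331 2.386 -2.749
v -0.376 2.246 -3.666
v 0.011 1.966 -2.742
v -0.468 1.739 -3.781
v -0.081 1.459 -2.857
v -0.307 1.28 -3.988
v 0.081 1 -3.064
v 0.064 0.993 -4.23
v 0.451 0.713 -3.306
v 0.546 0.954 -4.444
v 0.933 0.675 -3.52
v 1.009 1.174 -4.571
v 1.396 0.895 -3.647
v 1.329 1.594 -4.578
v 1.716 1.314 -3.654
v 1.421 2.101 -4.463
v 1.808 1.821 -3.539
f 1 12 6
f 1 6 2
f 1 2 8
f 1 8 11
f 1 11 12
f 2 6 10
f 6 12 5
f 12 11 3
f 11 8 7
f 8 2 9
f 4 10 5
f 4 5 3
f 4 3 7
f 4 7 9
f 4 9 10
f 5 10 6
f 3 5 12
f 7 3 11
f 9 7 8
f 10 9 2
f 14 13 16
f 14 16 15
f 16 13 17
f 16 17 15
f 17 13 18
f 17 18 15
f 18 13 19
f 18 19 15
f 19 13 20
f 19 20 15
f 20 13 21
f 20 21 15
f 21 13 22
f 21 22 15
f 22 13 23
f 22 23 15
f 23 13 14
f 23 14 15
f 25 27 24
f 28 25 24
f 24 27 26
f 26 28 24
f 25 31 27
f 29 25 28
f 29 31 25
f 27 31 26
f 30 28 26
f 26 31 30
f 30 29 28
f 31 29 30
f 33 32 36
f 33 36 34
f 34 36 37
f 34 37 35
f 36 32 38
f 36 38 37
f 37 38 39
f 37 39 35
f 38 32 40
f 38 40 39
f 39 40 41
f 39 41 35
f 40 32 42
f 40 42 41
f 41 42 43
f 41 43 35
f 42 32 44
f 42 44 43
f 43 44 45
f 43 45 35
f 44 32 46
f 44 46 45
f 45 46 47
f 45 47 35
f 46 32 48
f 46 48 47
f 47 48 49
f 47 49 35
f 48 32 50
f 48 50 49
f 49 50 51
f 49 51 35
f 50 32 33
f 50 33 51
f 51 33 34
f 51 34 35
f 53 52 56
f 53 56 54
f 54 56 57
f 54 57 55
f 56 52 58
f 56 58 57
f 57 58 59
f 57 59 55
f 58 52 60
f 58 60 59
f 59 60 61
f 59 61 55
f 60 52 62
f 60 62 61
f 61 62 63
f 61 63 55
f 62 52 64
f 62 64 63
f 63 64 65
f 63 65 55
f 64 52 66
f 64 66 65
f 65 66 67
f 65 67 55
f 66 52 68
f 66 68 67
f 67 68 69
f 67 69 55
f 68 52 70
f 68 70 69
f 69 70 71
f 69 71 55
f 70 52 72
f 70 72 71
f 71 72 73
f 71 73 55
f 72 52 74
f 72 74 73
f 73 74 75
f 73 75 55
f 74 52 76
f 74 76 75
f 75 76 77
f 75 77 55
f 76 52 53
f 76 53 77
f 77 53 54
f 77 54 55



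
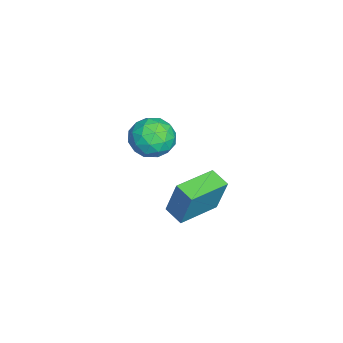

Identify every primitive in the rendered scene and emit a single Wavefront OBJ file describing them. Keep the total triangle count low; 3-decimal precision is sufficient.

v 0.417 0.611 2.547
v 0.705 1.065 4.286
v 1.042 1.271 2.271
v 1.33 1.725 4.01
v 1.83 -0.685 2.65
v 2.118 -0.231 4.389
v 2.455 -0.025 2.374
v 2.743 0.429 4.113
v -3.794 -1.151 3.427
v -3.012 -0.805 2.746
v -3.148 -2.795 3.334
v -2.366 -2.449 2.653
v -2.354 -2.14 3.702
v -2.753 -1.124 3.759
v -3.407 -2.476 2.321
v -3.806 -1.46 2.378
v -2.772 -1.624 2.062
v -2.121 -1.416 2.916
v -4.039 -2.184 3.164
v -3.388 -1.976 4.018
v -3.46 -0.833 3.094
v -2.7 -2.767 2.986
v -2.693 -2.585 3.602
v -2.233 -2.382 3.202
v -3.308 -1.021 3.69
v -2.848 -0.818 3.29
v -2.461 -1.603 3.852
v -3.312 -2.782 2.79
v -2.852 -2.579 2.39
v -3.927 -1.218 2.878
v -3.467 -1.015 2.478
v -3.699 -1.997 2.228
v -2.859 -1.112 2.293
v -2.479 -2.078 2.238
v -3.091 -2.094 2.042
v -3.326 -1.497 2.076
v -2.476 -0.99 2.794
v -2.097 -1.956 2.74
v -2.09 -1.775 3.356
v -2.324 -1.177 3.39
v -2.336 -1.471 2.393
v -4.063 -1.644 3.34
v -3.684 -2.61 3.286
v -3.836 -2.423 2.69
v -4.07 -1.825 2.724
v -3.681 -1.522 3.842
v -3.301 -2.488 3.787
v -2.834 -2.103 4.004
v -3.069 -1.506 4.038
v -3.824 -2.129 3.687
f 2 4 1
f 5 2 1
f 1 4 3
f 3 5 1
f 2 8 4
f 6 2 5
f 6 8 2
f 4 8 3
f 7 5 3
f 3 8 7
f 7 6 5
f 8 6 7
f 9 46 25
f 46 20 49
f 25 49 14
f 46 49 25
f 9 25 21
f 25 14 26
f 21 26 10
f 25 26 21
f 9 21 30
f 21 10 31
f 30 31 16
f 21 31 30
f 9 30 42
f 30 16 45
f 42 45 19
f 30 45 42
f 9 42 46
f 42 19 50
f 46 50 20
f 42 50 46
f 10 26 37
f 26 14 40
f 37 40 18
f 26 40 37
f 14 49 27
f 49 20 48
f 27 48 13
f 49 48 27
f 20 50 47
f 50 19 43
f 47 43 11
f 50 43 47
f 19 45 44
f 45 16 32
f 44 32 15
f 45 32 44
f 16 31 36
f 31 10 33
f 36 33 17
f 31 33 36
f 12 38 24
f 38 18 39
f 24 39 13
f 38 39 24
f 12 24 22
f 24 13 23
f 22 23 11
f 24 23 22
f 12 22 29
f 22 11 28
f 29 28 15
f 22 28 29
f 12 29 34
f 29 15 35
f 34 35 17
f 29 35 34
f 12 34 38
f 34 17 41
f 38 41 18
f 34 41 38
f 13 39 27
f 39 18 40
f 27 40 14
f 39 40 27
f 11 23 47
f 23 13 48
f 47 48 20
f 23 48 47
f 15 28 44
f 28 11 43
f 44 43 19
f 28 43 44
f 17 35 36
f 35 15 32
f 36 32 16
f 35 32 36
f 18 41 37
f 41 17 33
f 37 33 10
f 41 33 37

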